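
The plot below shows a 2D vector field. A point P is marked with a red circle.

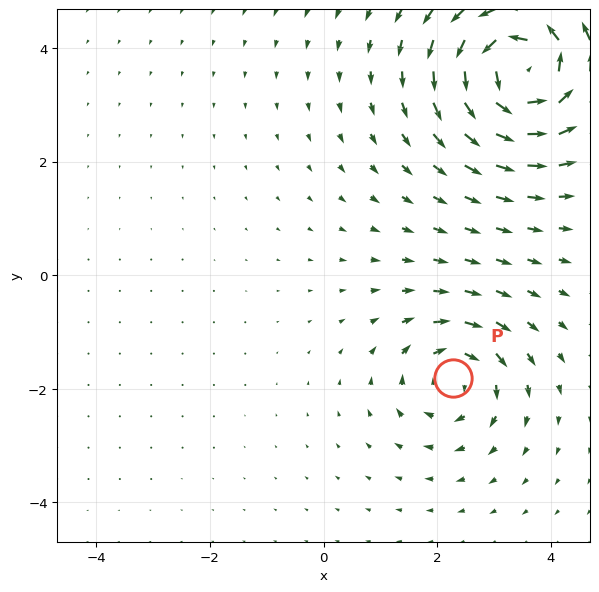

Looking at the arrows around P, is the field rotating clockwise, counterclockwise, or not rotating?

clockwise

Near P at (2.3, -1.8) the arrows circulate clockwise. The curl (z-component) there is about -4; negative curl means clockwise rotation.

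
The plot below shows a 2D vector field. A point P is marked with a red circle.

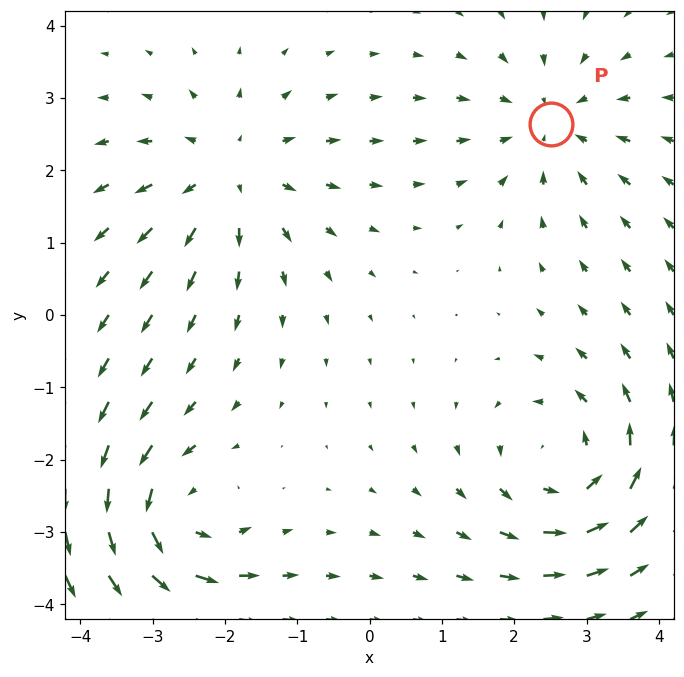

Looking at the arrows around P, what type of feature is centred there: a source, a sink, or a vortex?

sink

At P (2.5, 2.6) the arrows converge inward. Divergence about -4, curl ≈0 — negative divergence with near-zero curl is a sink.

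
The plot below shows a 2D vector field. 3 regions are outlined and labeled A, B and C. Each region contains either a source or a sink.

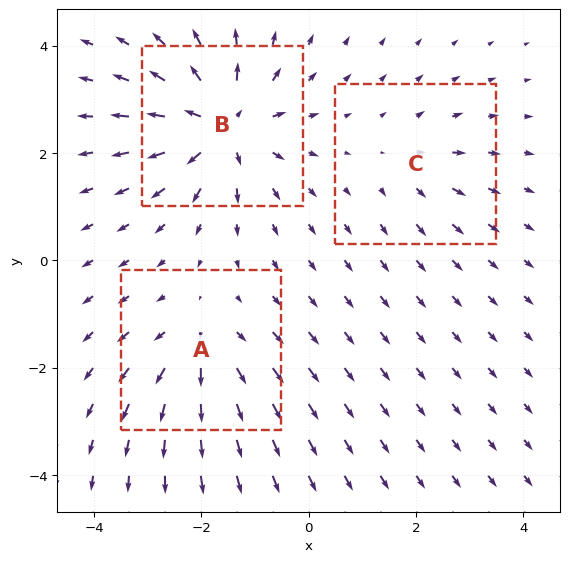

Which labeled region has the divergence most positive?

Divergence at each region's feature centre — A: about +4, B: about +6, C: about +2. Region B is most positive.

B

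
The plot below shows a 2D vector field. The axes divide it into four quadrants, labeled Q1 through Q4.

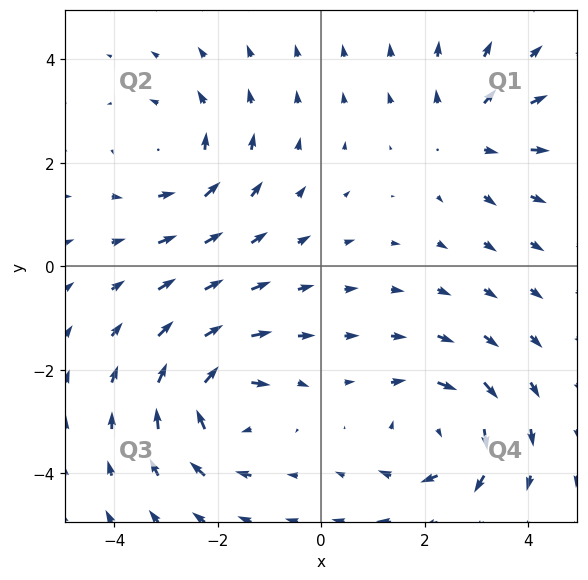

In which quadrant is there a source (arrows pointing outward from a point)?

The source sits at approximately (2.8, 2.6), which lies in quadrant Q1. The divergence there is about +3, positive as expected for a source.

Q1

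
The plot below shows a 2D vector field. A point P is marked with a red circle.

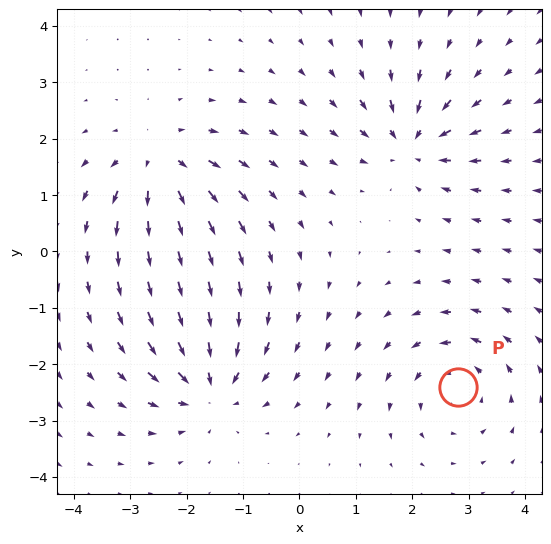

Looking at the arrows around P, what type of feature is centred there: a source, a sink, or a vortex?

At P (2.8, -2.4) the arrows circulate counterclockwise. Divergence ≈0, curl about +5 — near-zero divergence with nonzero curl is a vortex.

vortex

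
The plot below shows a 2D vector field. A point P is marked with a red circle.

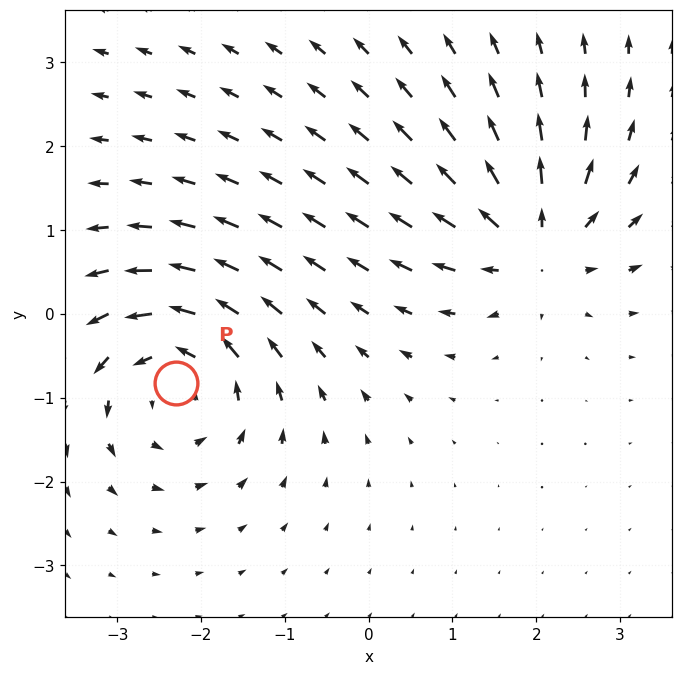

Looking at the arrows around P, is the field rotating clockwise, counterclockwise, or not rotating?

Near P at (-2.3, -0.8) the arrows circulate counterclockwise. The curl (z-component) there is about +4; positive curl means counterclockwise rotation.

counterclockwise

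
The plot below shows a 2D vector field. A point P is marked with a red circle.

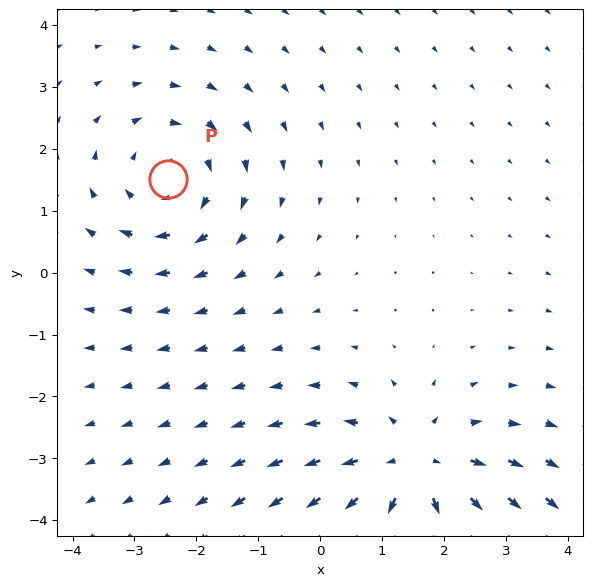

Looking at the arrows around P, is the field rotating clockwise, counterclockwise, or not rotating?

Near P at (-2.5, 1.5) the arrows circulate clockwise. The curl (z-component) there is about -3; negative curl means clockwise rotation.

clockwise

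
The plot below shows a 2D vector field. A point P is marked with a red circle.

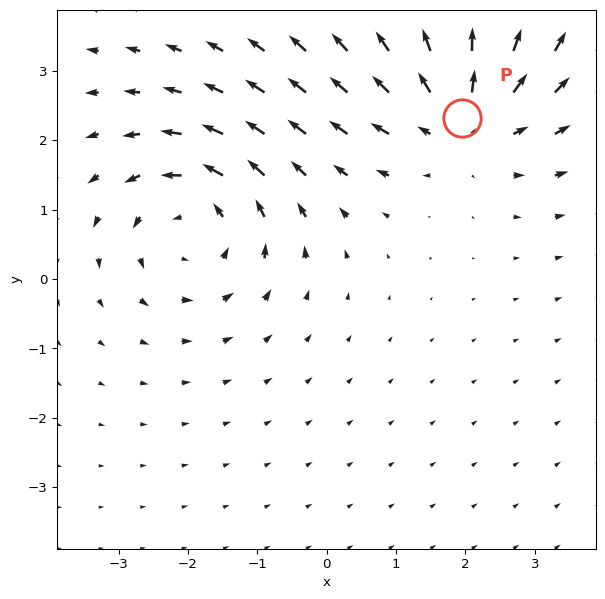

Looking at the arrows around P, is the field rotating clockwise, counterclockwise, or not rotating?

Near P at (1.9, 2.3) the arrows show no circulation. The curl there is ≈0.

not rotating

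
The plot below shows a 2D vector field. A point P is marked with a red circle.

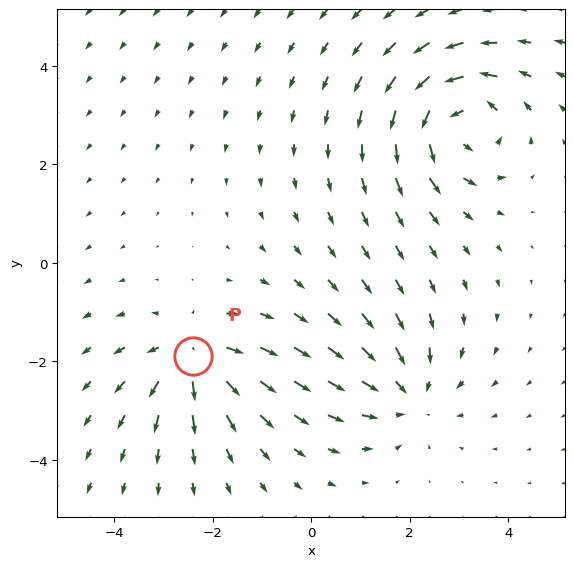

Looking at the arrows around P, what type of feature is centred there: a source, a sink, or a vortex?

At P (-2.4, -1.9) the arrows spread outward. Divergence about +4, curl ≈0 — positive divergence with near-zero curl is a source.

source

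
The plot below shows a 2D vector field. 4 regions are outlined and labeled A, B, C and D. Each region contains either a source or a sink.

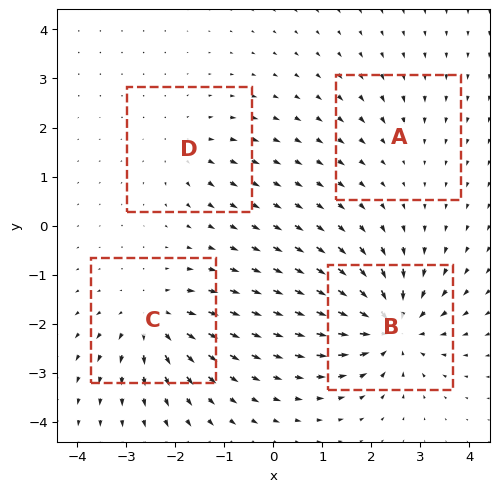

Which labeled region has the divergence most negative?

Divergence at each region's feature centre — A: about -2, B: about -8, C: about +6, D: about +4. Region B is most negative.

B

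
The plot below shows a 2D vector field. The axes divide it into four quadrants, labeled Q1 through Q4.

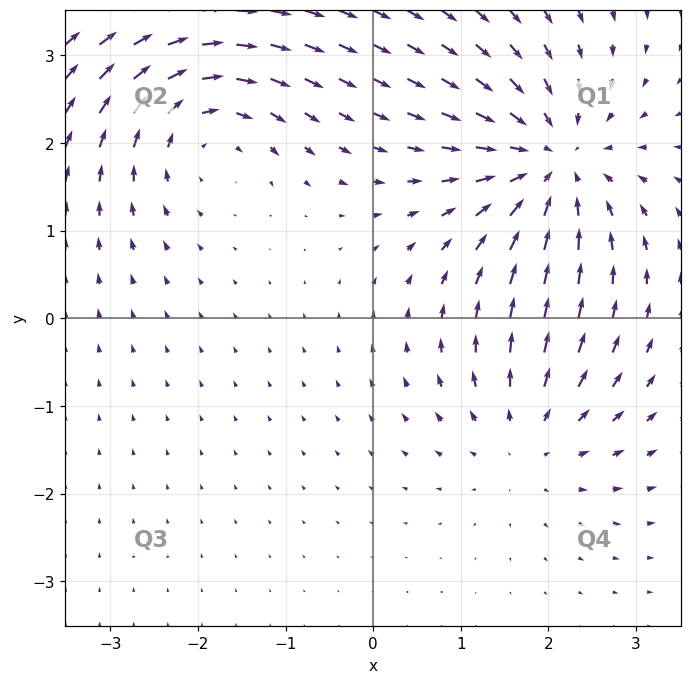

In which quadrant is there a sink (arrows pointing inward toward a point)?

The sink sits at approximately (2.0, 1.8), which lies in quadrant Q1. The divergence there is about -5, negative as expected for a sink.

Q1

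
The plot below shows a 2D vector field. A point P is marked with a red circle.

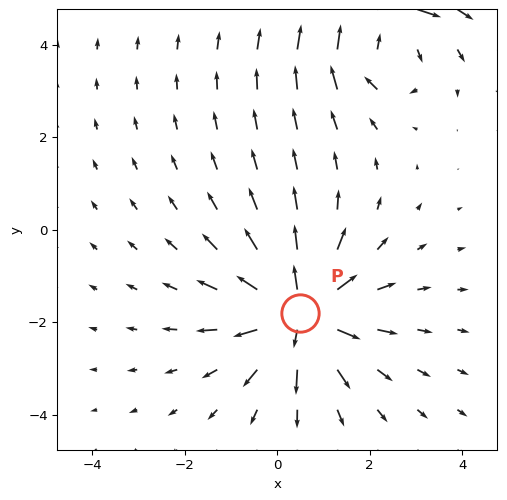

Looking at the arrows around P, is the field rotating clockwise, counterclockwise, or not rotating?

Near P at (0.5, -1.8) the arrows show no circulation. The curl there is ≈0.

not rotating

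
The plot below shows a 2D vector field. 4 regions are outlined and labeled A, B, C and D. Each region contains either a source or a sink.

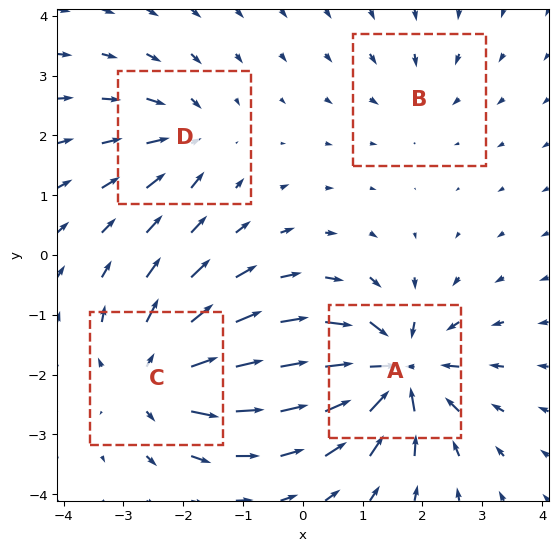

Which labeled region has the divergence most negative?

Divergence at each region's feature centre — A: about -9, B: about -3, C: about +7, D: about -4. Region A is most negative.

A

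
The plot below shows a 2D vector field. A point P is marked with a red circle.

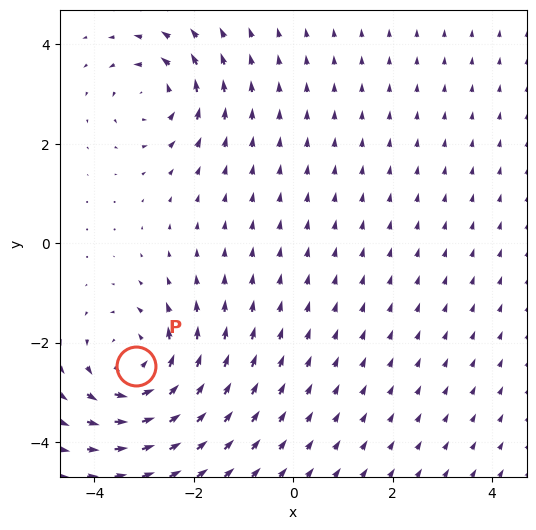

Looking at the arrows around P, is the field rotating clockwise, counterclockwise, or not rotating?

Near P at (-3.2, -2.5) the arrows circulate counterclockwise. The curl (z-component) there is about +4; positive curl means counterclockwise rotation.

counterclockwise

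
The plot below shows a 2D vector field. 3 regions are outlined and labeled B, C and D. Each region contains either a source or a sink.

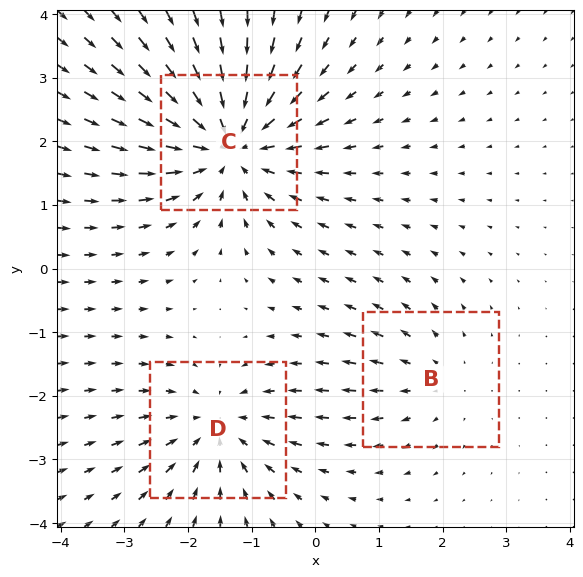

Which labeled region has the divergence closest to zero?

Divergence at each region's feature centre — B: about +2, C: about -5, D: about -3. Region B is closest to zero.

B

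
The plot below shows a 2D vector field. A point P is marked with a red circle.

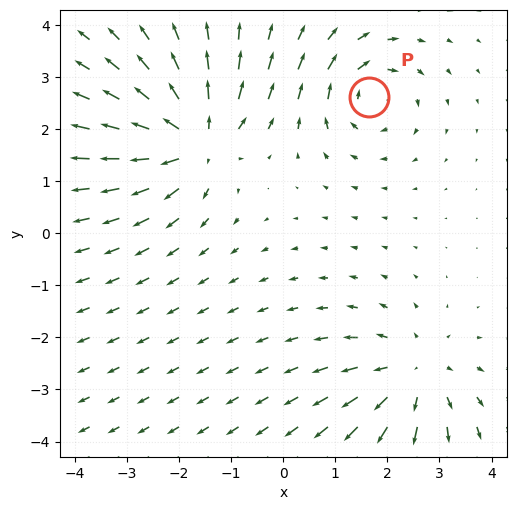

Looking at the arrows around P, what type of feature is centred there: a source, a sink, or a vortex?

vortex

At P (1.6, 2.6) the arrows circulate clockwise. Divergence ≈0, curl about -4 — near-zero divergence with nonzero curl is a vortex.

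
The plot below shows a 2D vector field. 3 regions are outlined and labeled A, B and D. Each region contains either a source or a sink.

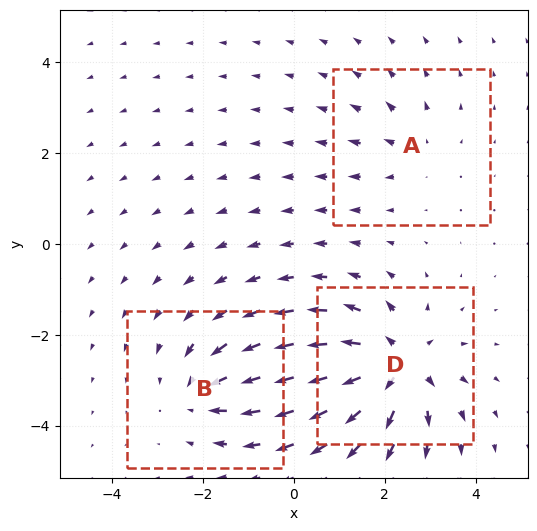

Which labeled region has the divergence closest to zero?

Divergence at each region's feature centre — A: about +2, B: about -3, D: about +5. Region A is closest to zero.

A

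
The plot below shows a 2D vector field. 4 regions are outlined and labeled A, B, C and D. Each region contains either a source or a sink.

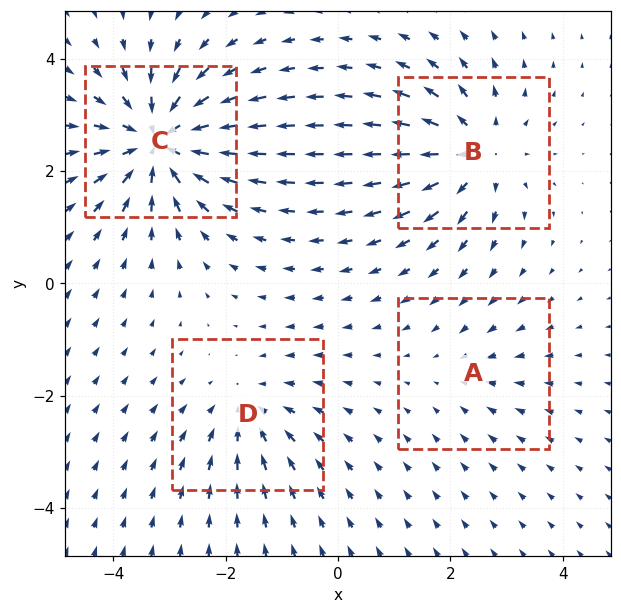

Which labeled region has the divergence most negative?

C

Divergence at each region's feature centre — A: about -2, B: about +5, C: about -7, D: about -4. Region C is most negative.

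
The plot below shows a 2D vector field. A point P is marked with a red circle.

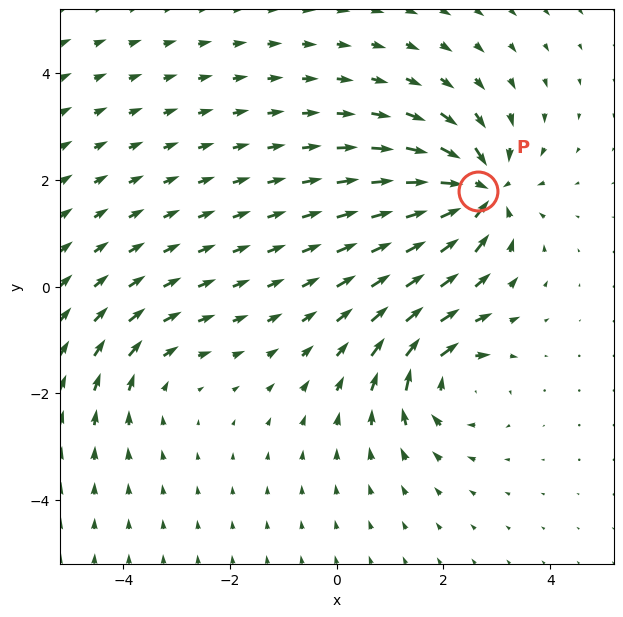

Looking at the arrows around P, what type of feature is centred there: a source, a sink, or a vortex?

At P (2.6, 1.8) the arrows converge inward. Divergence about -6, curl ≈0 — negative divergence with near-zero curl is a sink.

sink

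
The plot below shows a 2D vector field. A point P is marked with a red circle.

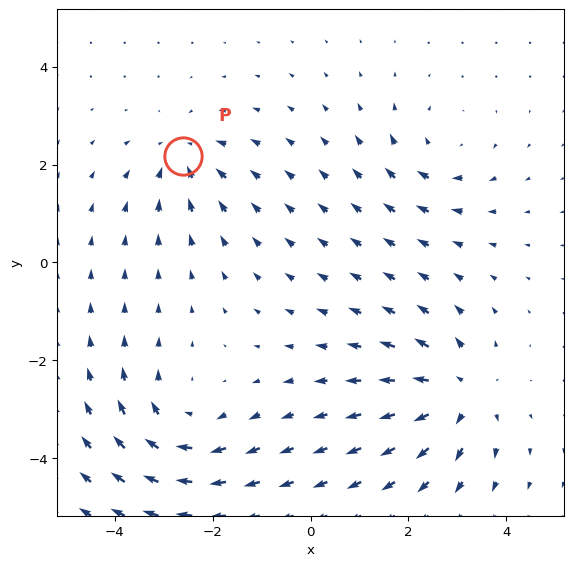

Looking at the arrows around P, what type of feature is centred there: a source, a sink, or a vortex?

At P (-2.6, 2.2) the arrows converge inward. Divergence about -4, curl ≈0 — negative divergence with near-zero curl is a sink.

sink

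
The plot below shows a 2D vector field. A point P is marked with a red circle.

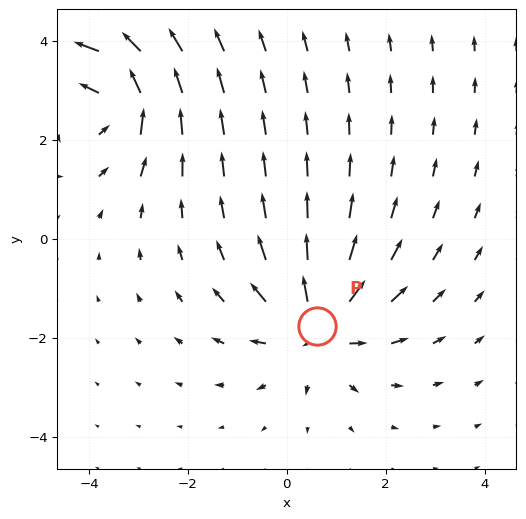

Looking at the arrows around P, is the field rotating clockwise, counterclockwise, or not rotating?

not rotating

Near P at (0.6, -1.8) the arrows show no circulation. The curl there is ≈0.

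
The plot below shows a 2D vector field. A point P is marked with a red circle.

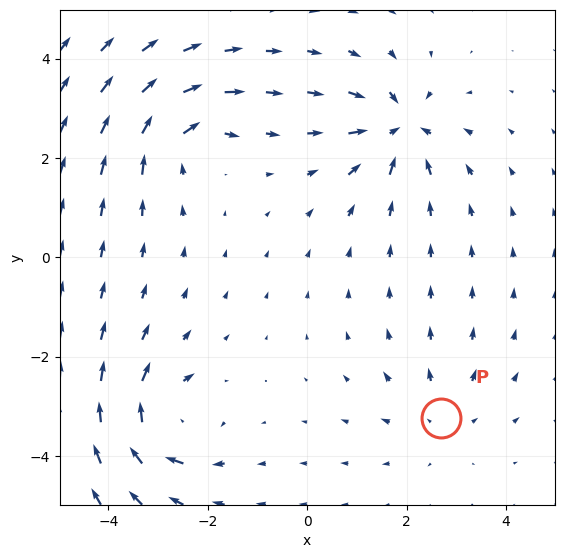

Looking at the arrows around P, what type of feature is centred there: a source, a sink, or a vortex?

source

At P (2.7, -3.2) the arrows spread outward. Divergence about +3, curl ≈0 — positive divergence with near-zero curl is a source.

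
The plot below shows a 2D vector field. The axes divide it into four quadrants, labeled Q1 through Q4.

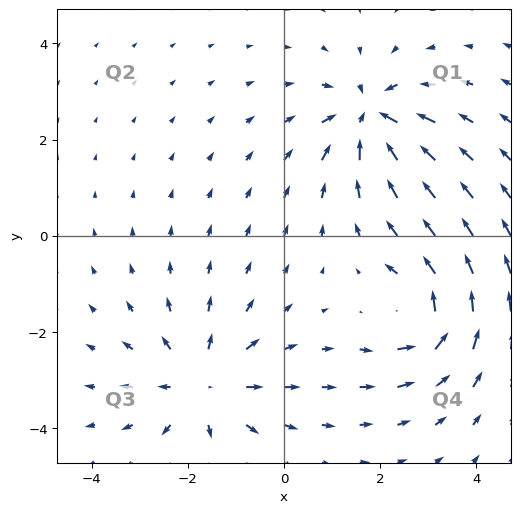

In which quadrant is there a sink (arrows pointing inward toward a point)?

Q1

The sink sits at approximately (1.8, 2.5), which lies in quadrant Q1. The divergence there is about -5, negative as expected for a sink.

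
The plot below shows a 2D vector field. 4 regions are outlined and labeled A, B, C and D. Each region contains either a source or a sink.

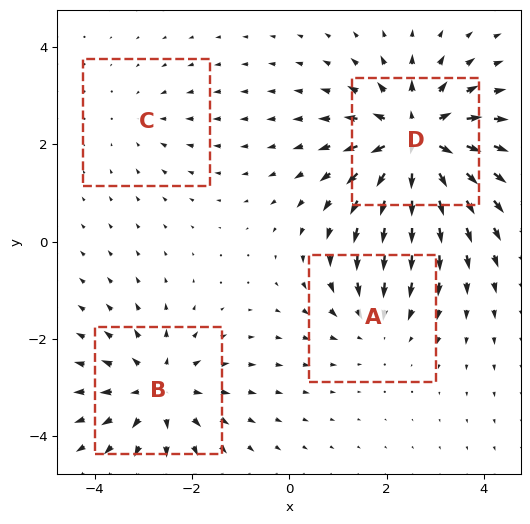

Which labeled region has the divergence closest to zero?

C

Divergence at each region's feature centre — A: about -3, B: about +5, C: about -2, D: about +8. Region C is closest to zero.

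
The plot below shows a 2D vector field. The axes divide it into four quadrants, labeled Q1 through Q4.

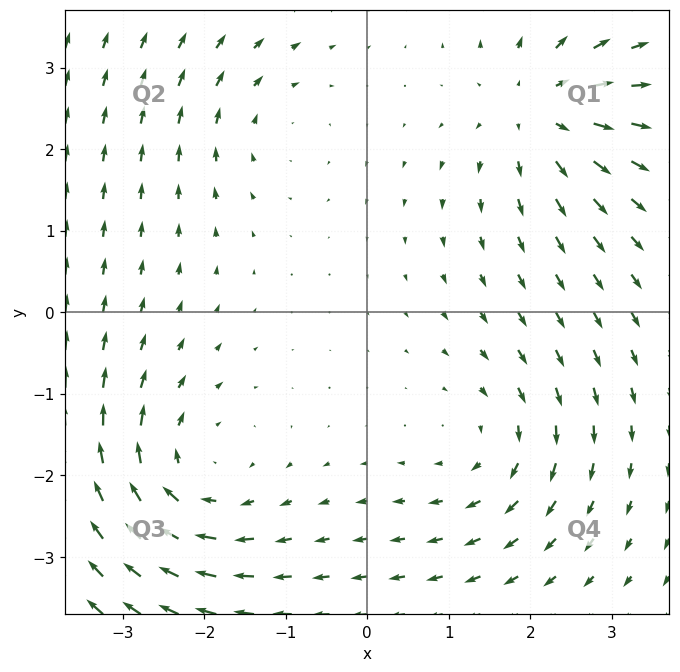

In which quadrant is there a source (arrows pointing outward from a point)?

Q1

The source sits at approximately (2.1, 2.5), which lies in quadrant Q1. The divergence there is about +5, positive as expected for a source.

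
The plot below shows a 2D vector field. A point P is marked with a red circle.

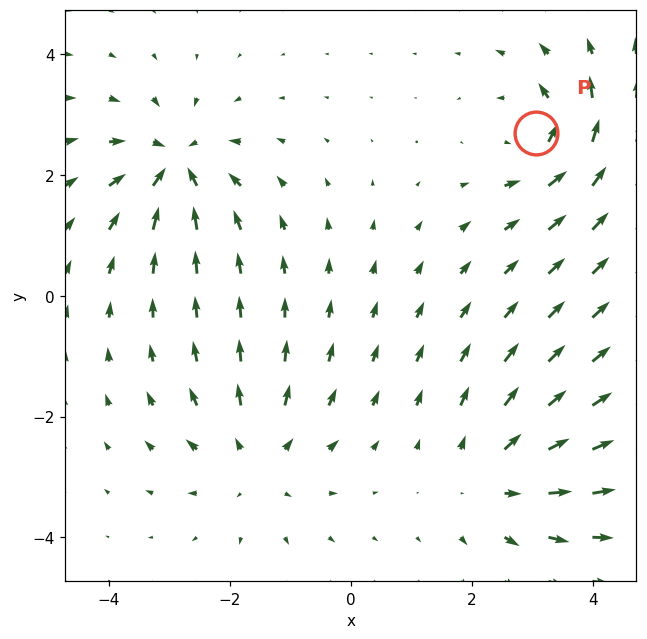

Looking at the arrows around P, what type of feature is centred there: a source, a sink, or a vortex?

vortex

At P (3.1, 2.7) the arrows circulate counterclockwise. Divergence ≈0, curl about +5 — near-zero divergence with nonzero curl is a vortex.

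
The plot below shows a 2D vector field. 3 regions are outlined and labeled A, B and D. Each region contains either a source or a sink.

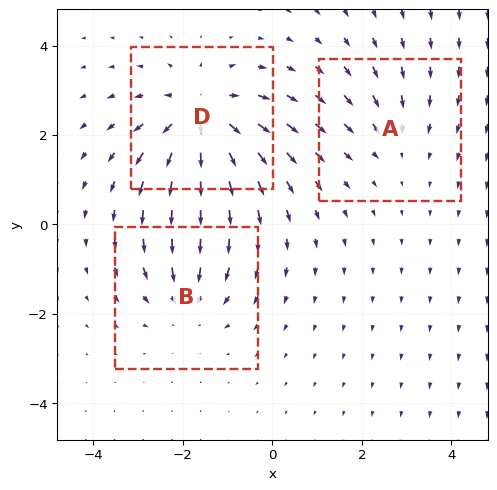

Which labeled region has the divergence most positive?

D

Divergence at each region's feature centre — A: about -2, B: about -3, D: about +4. Region D is most positive.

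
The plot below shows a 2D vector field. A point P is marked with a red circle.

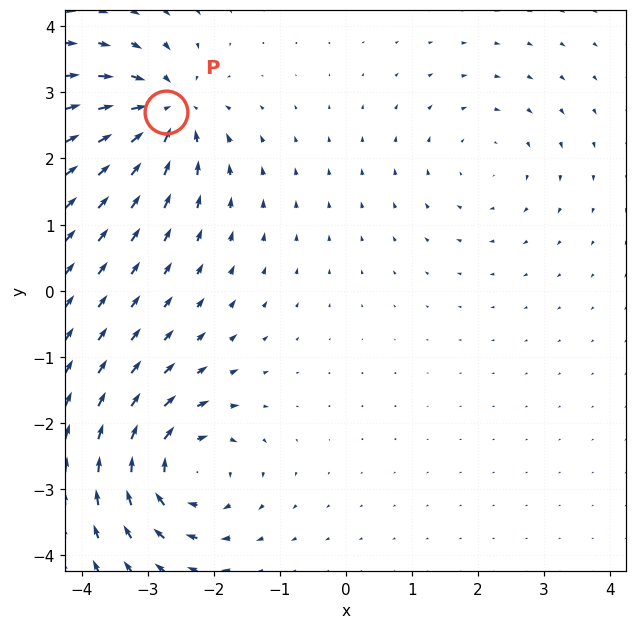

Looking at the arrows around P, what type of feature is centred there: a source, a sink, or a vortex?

sink

At P (-2.7, 2.7) the arrows converge inward. Divergence about -6, curl ≈0 — negative divergence with near-zero curl is a sink.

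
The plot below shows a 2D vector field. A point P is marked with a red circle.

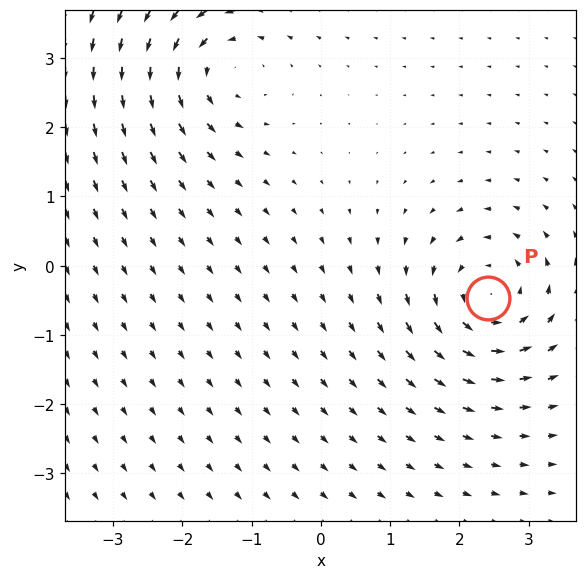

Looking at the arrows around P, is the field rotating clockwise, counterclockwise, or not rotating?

counterclockwise

Near P at (2.4, -0.5) the arrows circulate counterclockwise. The curl (z-component) there is about +5; positive curl means counterclockwise rotation.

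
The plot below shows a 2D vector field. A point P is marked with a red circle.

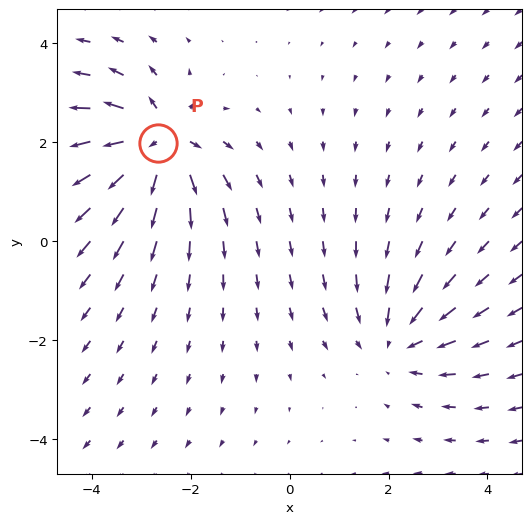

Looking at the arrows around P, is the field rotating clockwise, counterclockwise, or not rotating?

Near P at (-2.7, 2.0) the arrows show no circulation. The curl there is ≈0.

not rotating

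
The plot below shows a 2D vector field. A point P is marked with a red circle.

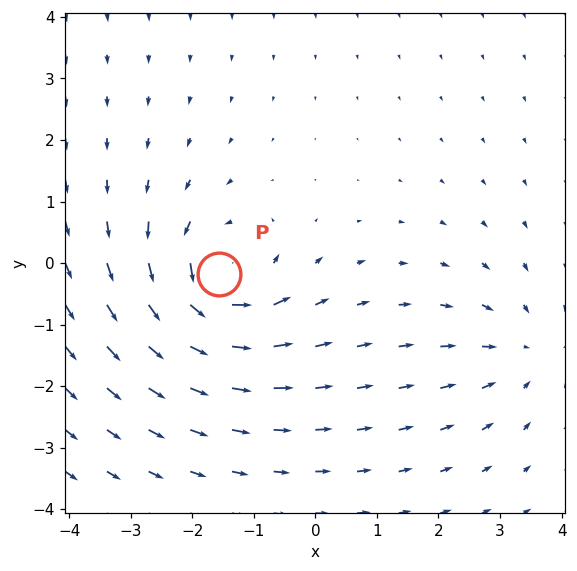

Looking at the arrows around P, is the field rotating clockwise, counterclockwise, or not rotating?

Near P at (-1.6, -0.2) the arrows circulate counterclockwise. The curl (z-component) there is about +6; positive curl means counterclockwise rotation.

counterclockwise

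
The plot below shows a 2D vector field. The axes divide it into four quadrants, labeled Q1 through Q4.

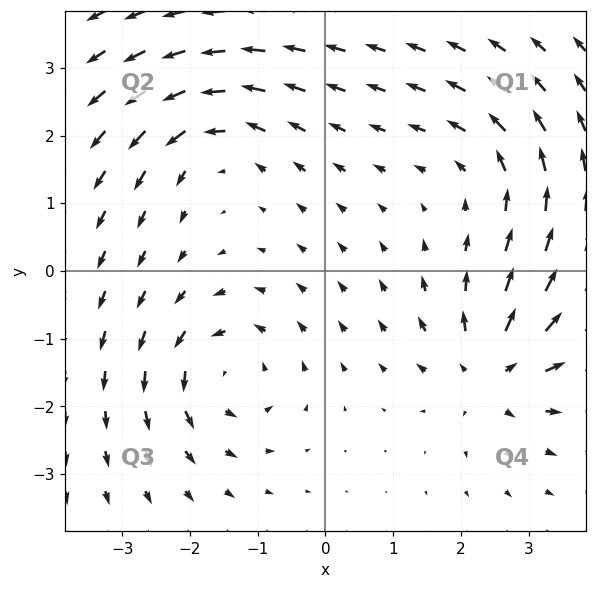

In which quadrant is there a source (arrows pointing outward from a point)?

The source sits at approximately (2.5, -1.5), which lies in quadrant Q4. The divergence there is about +6, positive as expected for a source.

Q4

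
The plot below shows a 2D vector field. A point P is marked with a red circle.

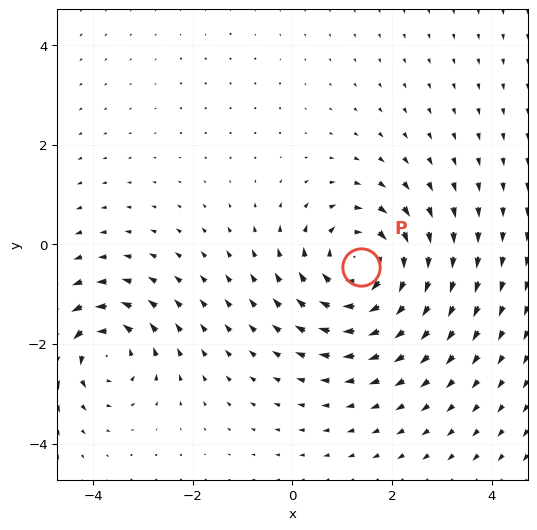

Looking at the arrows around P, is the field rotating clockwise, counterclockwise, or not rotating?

Near P at (1.4, -0.5) the arrows circulate clockwise. The curl (z-component) there is about -4; negative curl means clockwise rotation.

clockwise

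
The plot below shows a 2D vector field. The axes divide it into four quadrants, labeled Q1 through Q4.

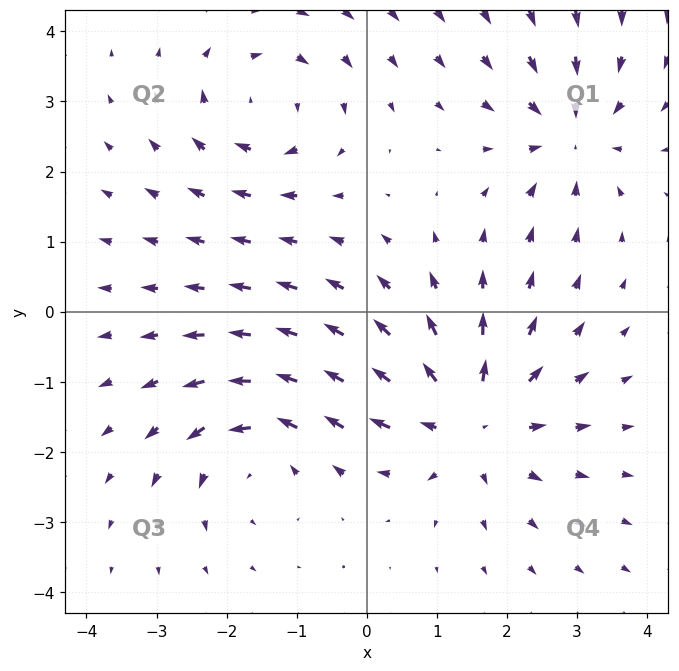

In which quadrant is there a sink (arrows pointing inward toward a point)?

The sink sits at approximately (2.9, 2.5), which lies in quadrant Q1. The divergence there is about -4, negative as expected for a sink.

Q1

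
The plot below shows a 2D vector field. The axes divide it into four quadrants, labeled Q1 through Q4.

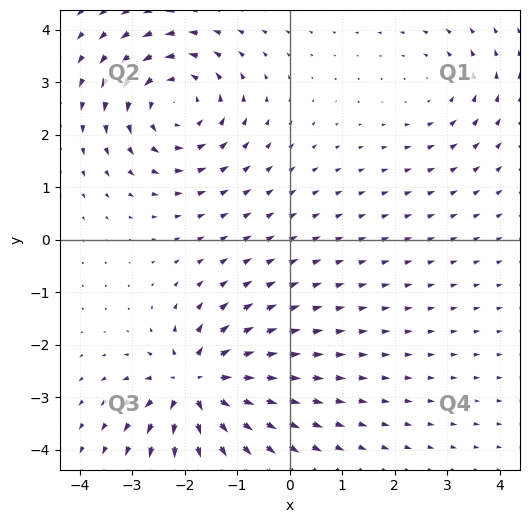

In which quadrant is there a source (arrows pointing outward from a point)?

Q3

The source sits at approximately (-1.8, -2.8), which lies in quadrant Q3. The divergence there is about +7, positive as expected for a source.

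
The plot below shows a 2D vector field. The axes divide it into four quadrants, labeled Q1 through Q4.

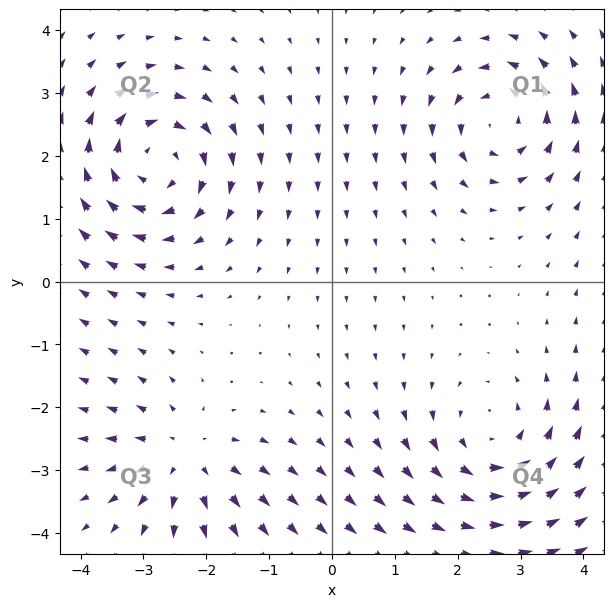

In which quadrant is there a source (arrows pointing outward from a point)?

Q3

The source sits at approximately (-2.4, -2.8), which lies in quadrant Q3. The divergence there is about +4, positive as expected for a source.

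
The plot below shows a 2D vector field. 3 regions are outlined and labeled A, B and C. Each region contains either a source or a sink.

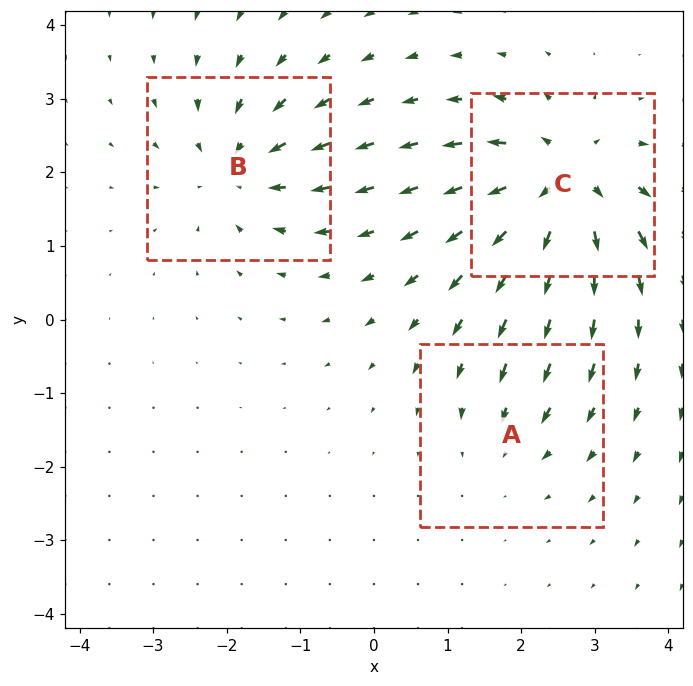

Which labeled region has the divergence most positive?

Divergence at each region's feature centre — A: about -2, B: about -4, C: about +6. Region C is most positive.

C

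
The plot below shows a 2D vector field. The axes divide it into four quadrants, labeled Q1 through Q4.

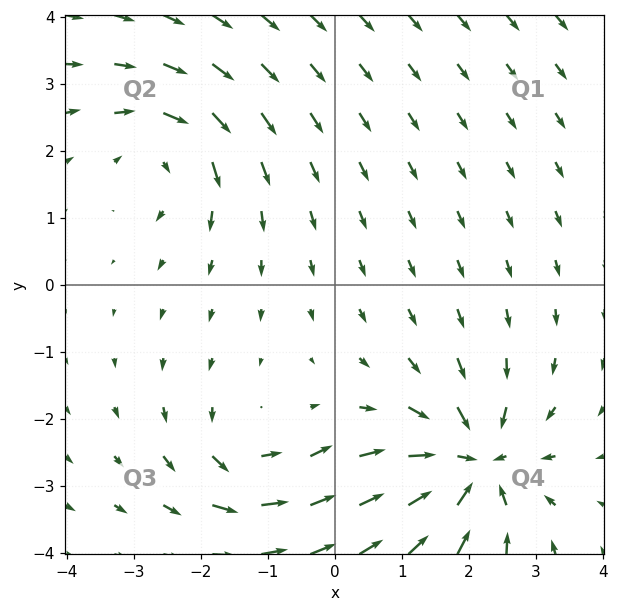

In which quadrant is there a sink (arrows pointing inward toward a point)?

The sink sits at approximately (2.1, -2.7), which lies in quadrant Q4. The divergence there is about -5, negative as expected for a sink.

Q4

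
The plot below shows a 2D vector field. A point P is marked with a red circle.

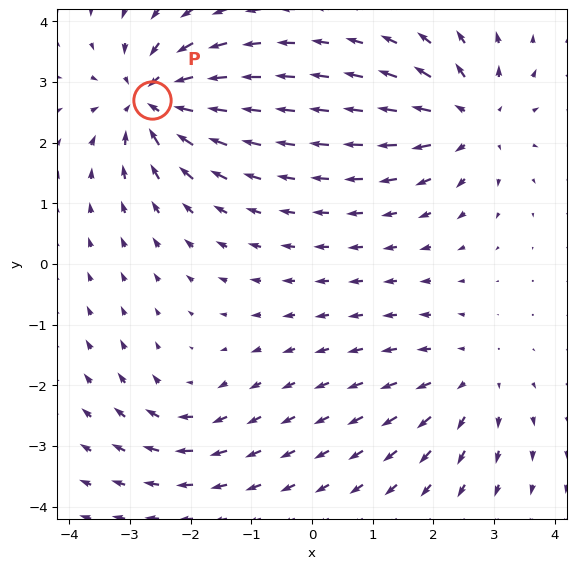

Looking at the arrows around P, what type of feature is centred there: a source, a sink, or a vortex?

At P (-2.6, 2.7) the arrows converge inward. Divergence about -7, curl ≈0 — negative divergence with near-zero curl is a sink.

sink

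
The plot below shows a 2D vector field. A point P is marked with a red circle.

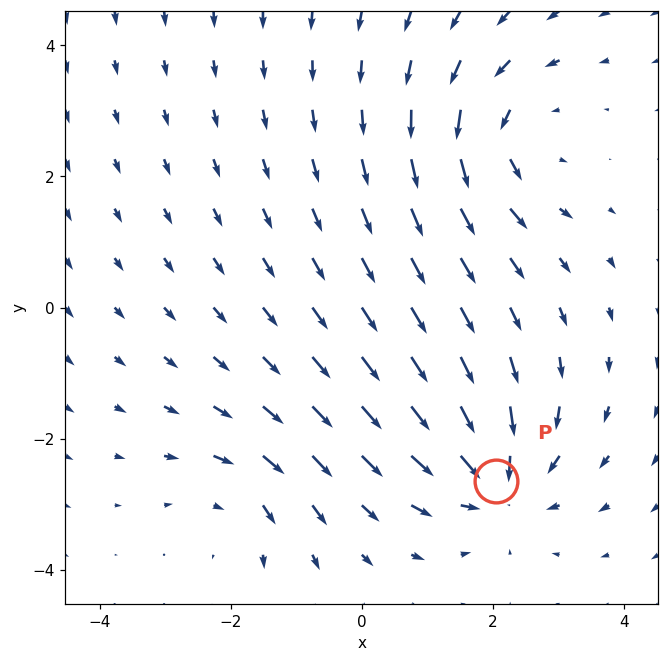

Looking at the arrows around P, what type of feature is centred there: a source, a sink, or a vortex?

sink

At P (2.0, -2.6) the arrows converge inward. Divergence about -5, curl ≈0 — negative divergence with near-zero curl is a sink.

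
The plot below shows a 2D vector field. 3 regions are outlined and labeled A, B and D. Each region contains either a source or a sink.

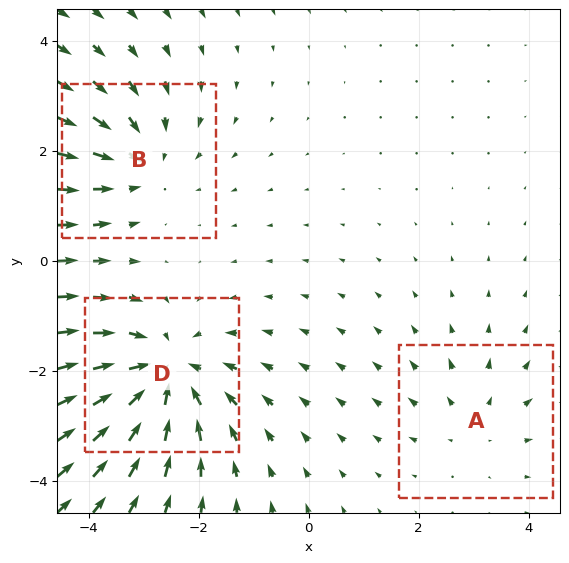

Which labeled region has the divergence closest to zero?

Divergence at each region's feature centre — A: about +2, B: about -3, D: about -4. Region A is closest to zero.

A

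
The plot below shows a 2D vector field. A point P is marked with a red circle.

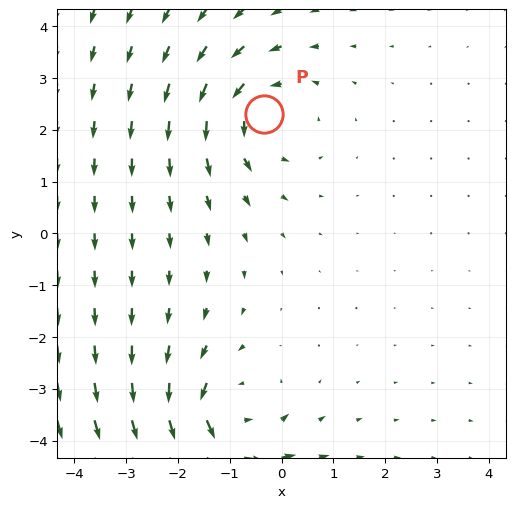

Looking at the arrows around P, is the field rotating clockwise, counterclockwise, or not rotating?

Near P at (-0.3, 2.3) the arrows circulate counterclockwise. The curl (z-component) there is about +3; positive curl means counterclockwise rotation.

counterclockwise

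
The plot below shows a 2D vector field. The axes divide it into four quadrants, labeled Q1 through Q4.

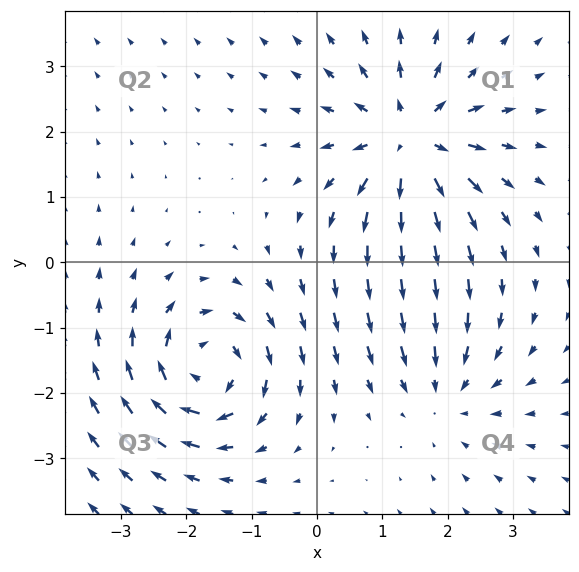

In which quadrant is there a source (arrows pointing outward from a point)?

The source sits at approximately (1.4, 1.9), which lies in quadrant Q1. The divergence there is about +5, positive as expected for a source.

Q1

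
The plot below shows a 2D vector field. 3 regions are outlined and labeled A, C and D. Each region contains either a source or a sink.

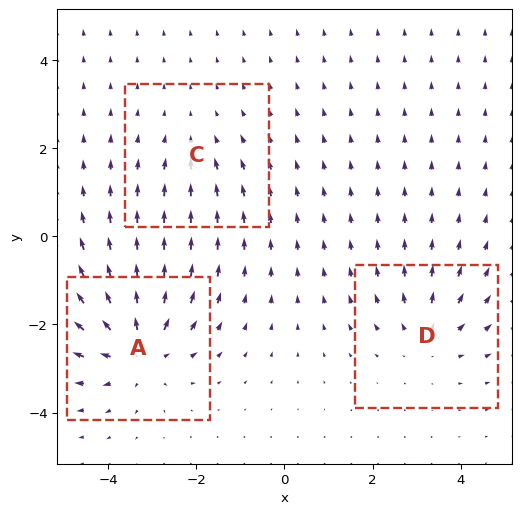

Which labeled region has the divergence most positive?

Divergence at each region's feature centre — A: about +4, C: about -2, D: about +3. Region A is most positive.

A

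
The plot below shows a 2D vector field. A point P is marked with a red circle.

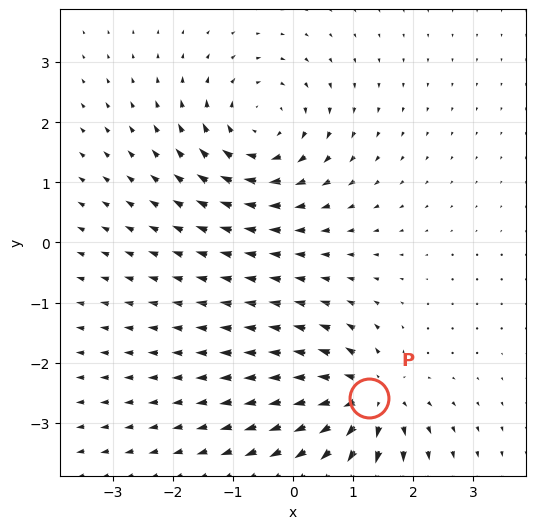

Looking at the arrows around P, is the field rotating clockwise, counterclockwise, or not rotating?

Near P at (1.3, -2.6) the arrows show no circulation. The curl there is ≈0.

not rotating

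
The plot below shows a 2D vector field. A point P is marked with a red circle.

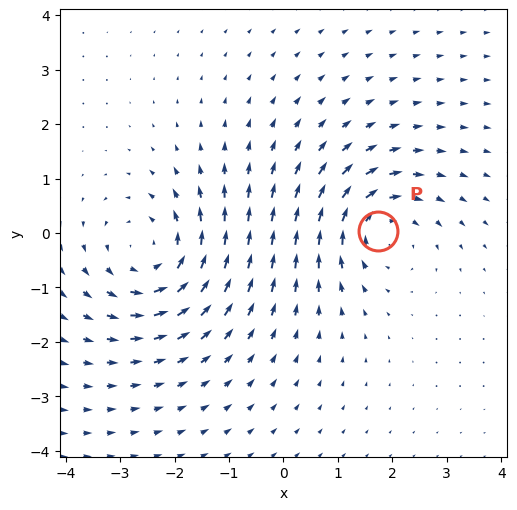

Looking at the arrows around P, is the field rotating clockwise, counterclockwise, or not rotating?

clockwise

Near P at (1.7, 0.0) the arrows circulate clockwise. The curl (z-component) there is about -4; negative curl means clockwise rotation.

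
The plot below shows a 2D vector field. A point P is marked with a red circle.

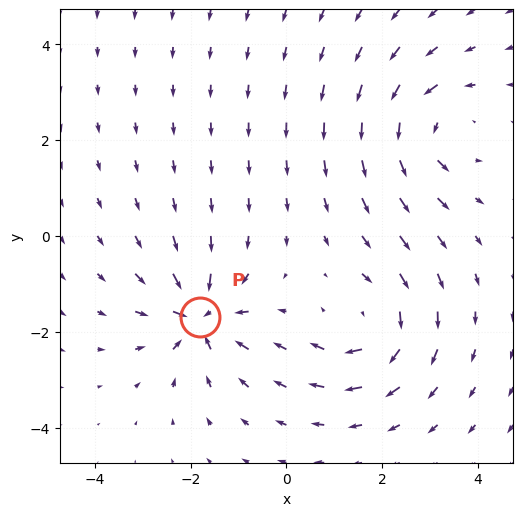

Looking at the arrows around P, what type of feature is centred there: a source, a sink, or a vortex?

sink

At P (-1.8, -1.7) the arrows converge inward. Divergence about -7, curl ≈0 — negative divergence with near-zero curl is a sink.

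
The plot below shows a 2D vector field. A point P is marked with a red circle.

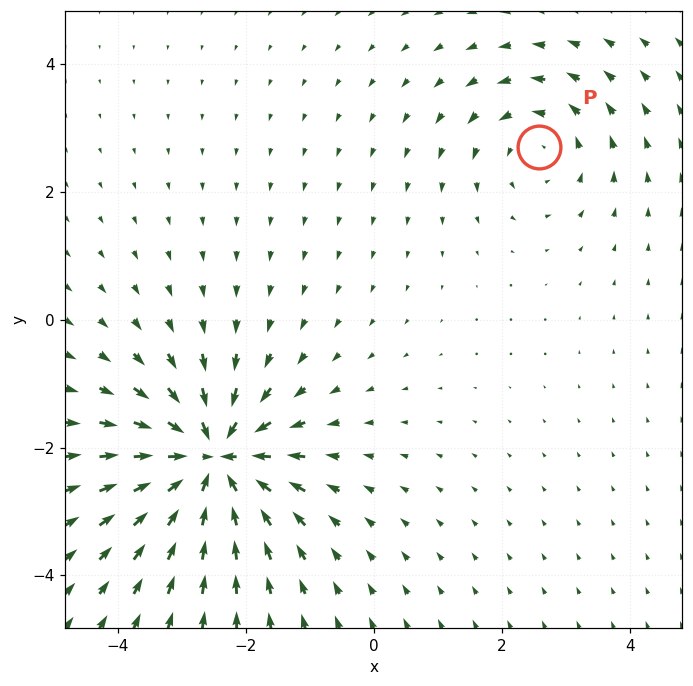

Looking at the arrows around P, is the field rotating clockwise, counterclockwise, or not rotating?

Near P at (2.6, 2.7) the arrows circulate counterclockwise. The curl (z-component) there is about +3; positive curl means counterclockwise rotation.

counterclockwise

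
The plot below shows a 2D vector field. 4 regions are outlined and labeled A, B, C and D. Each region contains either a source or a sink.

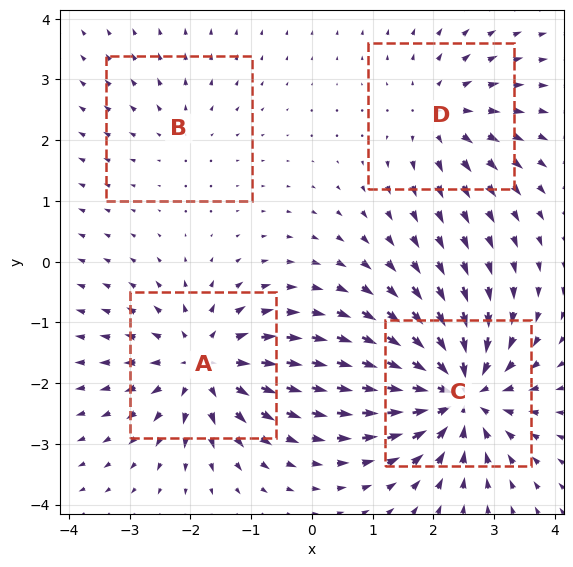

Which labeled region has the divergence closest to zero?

Divergence at each region's feature centre — A: about +6, B: about +2, C: about -8, D: about +4. Region B is closest to zero.

B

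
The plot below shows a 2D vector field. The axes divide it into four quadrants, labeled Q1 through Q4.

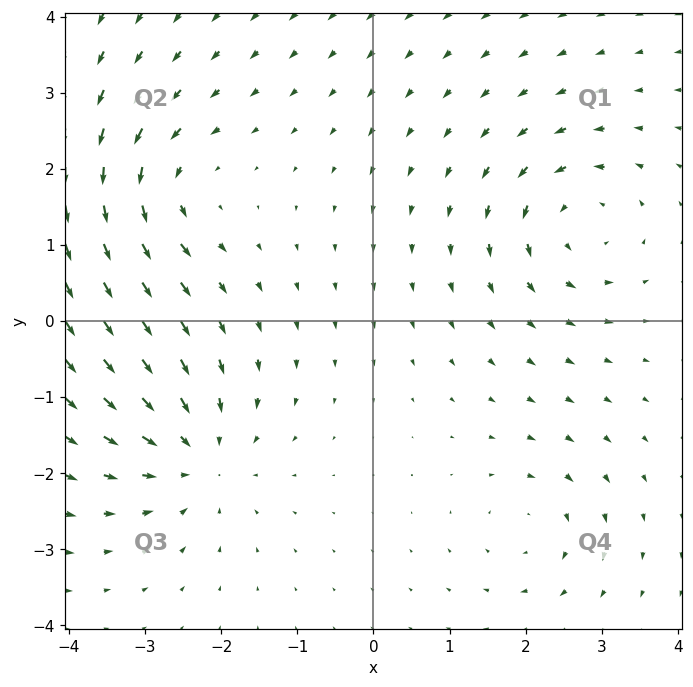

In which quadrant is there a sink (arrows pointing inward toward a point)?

The sink sits at approximately (-2.3, -1.8), which lies in quadrant Q3. The divergence there is about -5, negative as expected for a sink.

Q3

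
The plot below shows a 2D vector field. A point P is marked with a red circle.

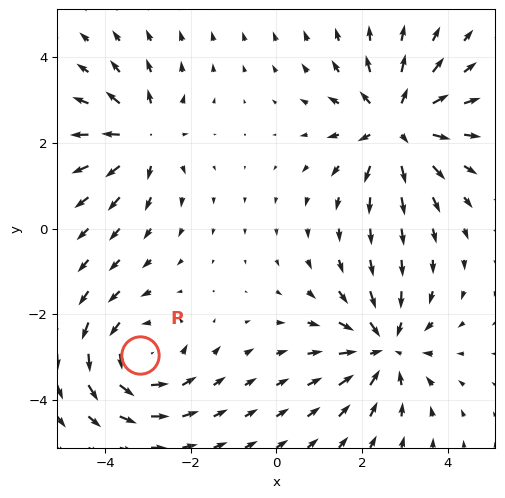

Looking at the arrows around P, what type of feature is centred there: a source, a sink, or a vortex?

At P (-3.2, -3.0) the arrows circulate counterclockwise. Divergence ≈0, curl about +4 — near-zero divergence with nonzero curl is a vortex.

vortex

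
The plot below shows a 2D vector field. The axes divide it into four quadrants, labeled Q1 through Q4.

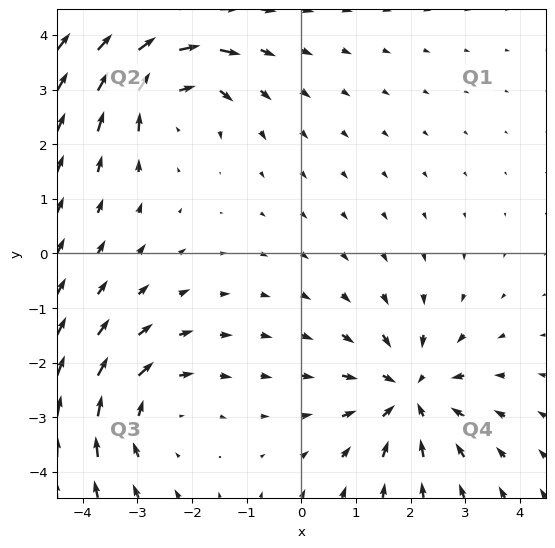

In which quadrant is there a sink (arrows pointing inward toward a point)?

Q4

The sink sits at approximately (2.0, -2.6), which lies in quadrant Q4. The divergence there is about -4, negative as expected for a sink.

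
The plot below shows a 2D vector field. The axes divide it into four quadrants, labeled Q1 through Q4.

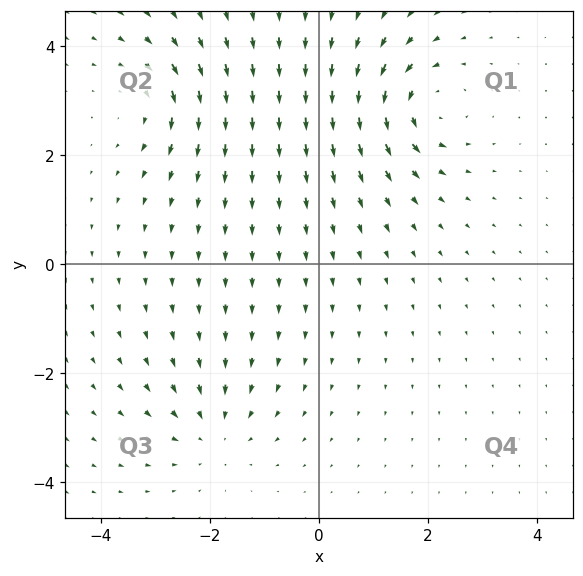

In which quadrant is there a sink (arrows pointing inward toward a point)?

Q3

The sink sits at approximately (-1.9, -3.1), which lies in quadrant Q3. The divergence there is about -4, negative as expected for a sink.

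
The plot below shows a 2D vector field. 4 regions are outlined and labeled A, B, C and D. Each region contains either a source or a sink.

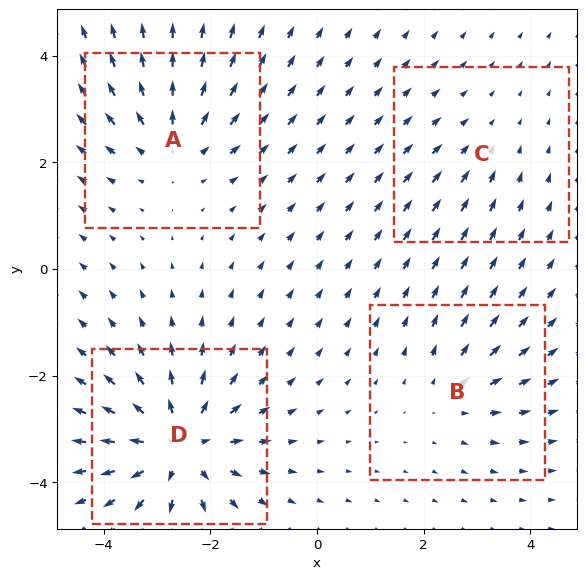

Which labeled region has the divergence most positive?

Divergence at each region's feature centre — A: about +5, B: about +3, C: about -2, D: about +7. Region D is most positive.

D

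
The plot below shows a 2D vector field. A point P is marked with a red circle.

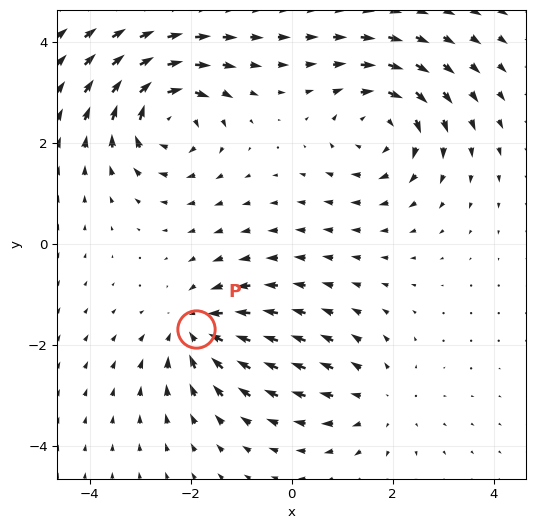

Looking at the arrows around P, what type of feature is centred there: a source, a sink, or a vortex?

sink

At P (-1.9, -1.7) the arrows converge inward. Divergence about -5, curl ≈0 — negative divergence with near-zero curl is a sink.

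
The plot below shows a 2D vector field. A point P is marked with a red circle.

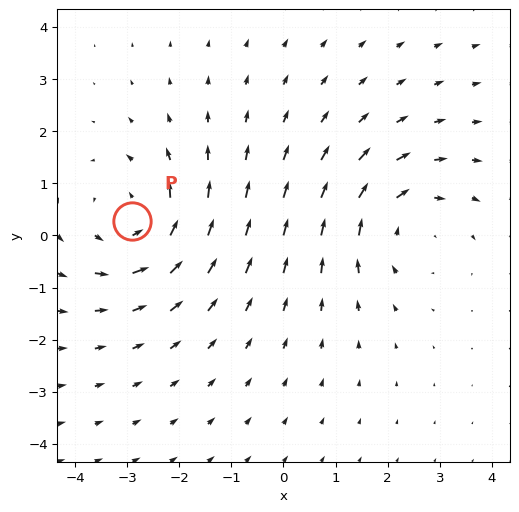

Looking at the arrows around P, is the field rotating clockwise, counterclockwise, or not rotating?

counterclockwise

Near P at (-2.9, 0.3) the arrows circulate counterclockwise. The curl (z-component) there is about +3; positive curl means counterclockwise rotation.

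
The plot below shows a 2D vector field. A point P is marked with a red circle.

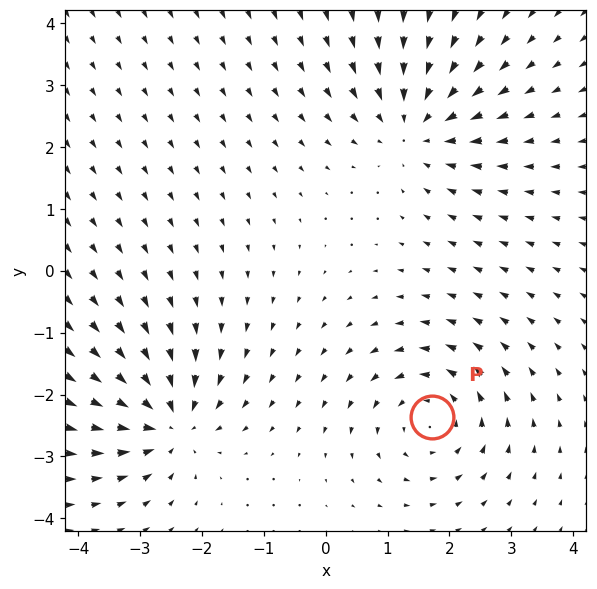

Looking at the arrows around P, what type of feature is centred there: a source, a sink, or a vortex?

At P (1.7, -2.4) the arrows circulate counterclockwise. Divergence ≈0, curl about +5 — near-zero divergence with nonzero curl is a vortex.

vortex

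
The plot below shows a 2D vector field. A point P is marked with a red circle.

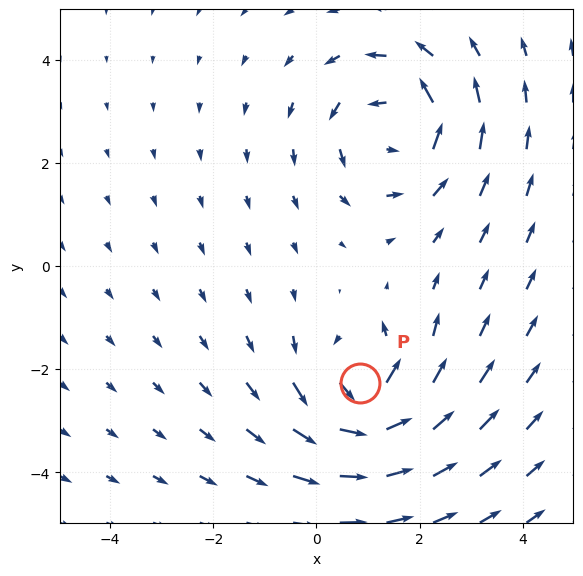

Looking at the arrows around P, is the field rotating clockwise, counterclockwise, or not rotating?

Near P at (0.8, -2.3) the arrows circulate counterclockwise. The curl (z-component) there is about +4; positive curl means counterclockwise rotation.

counterclockwise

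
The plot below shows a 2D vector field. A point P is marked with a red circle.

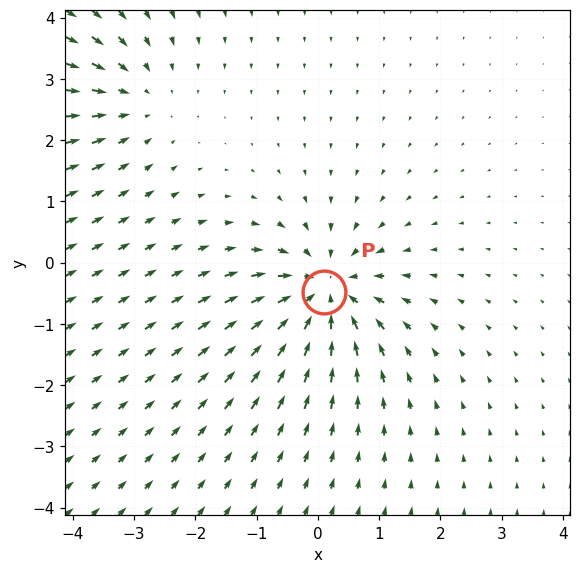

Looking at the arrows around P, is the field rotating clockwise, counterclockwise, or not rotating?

Near P at (0.1, -0.5) the arrows show no circulation. The curl there is ≈0.

not rotating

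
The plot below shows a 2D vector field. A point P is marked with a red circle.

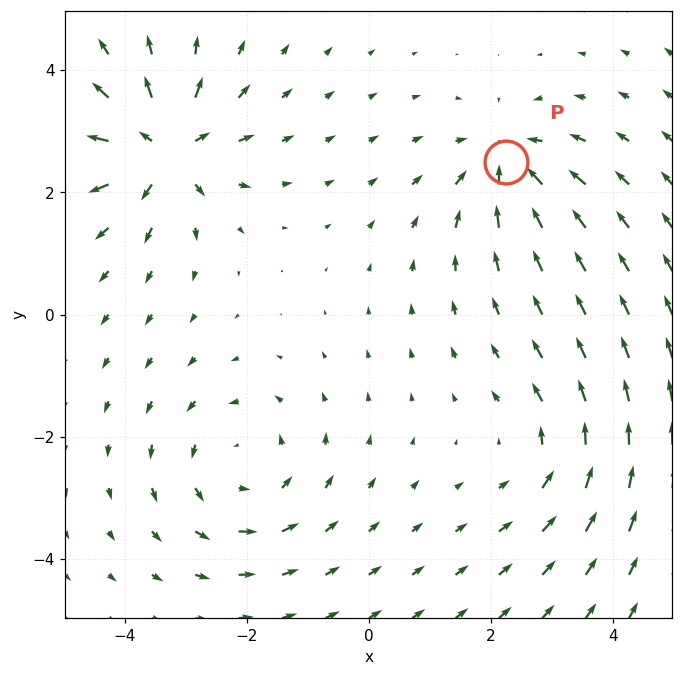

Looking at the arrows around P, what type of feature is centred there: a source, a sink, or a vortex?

At P (2.3, 2.5) the arrows converge inward. Divergence about -4, curl ≈0 — negative divergence with near-zero curl is a sink.

sink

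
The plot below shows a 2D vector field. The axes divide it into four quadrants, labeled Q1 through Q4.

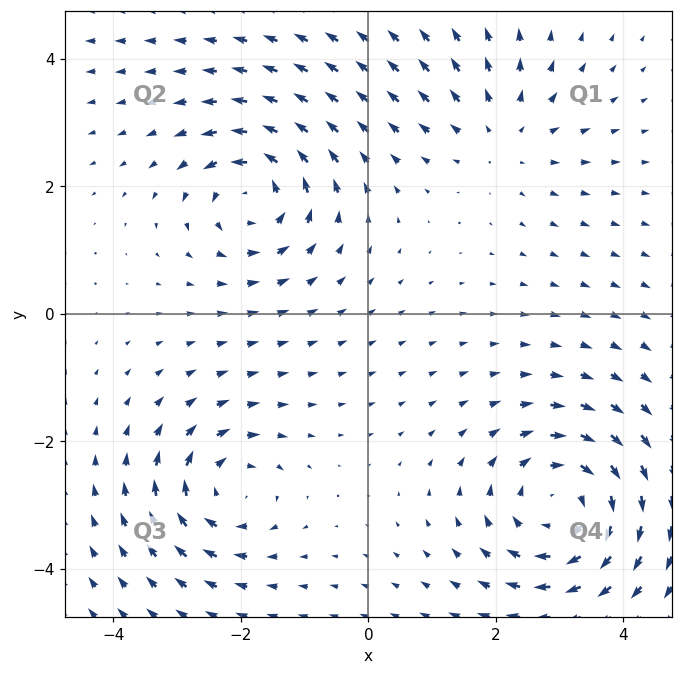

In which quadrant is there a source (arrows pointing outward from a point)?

The source sits at approximately (2.1, 2.8), which lies in quadrant Q1. The divergence there is about +2, positive as expected for a source.

Q1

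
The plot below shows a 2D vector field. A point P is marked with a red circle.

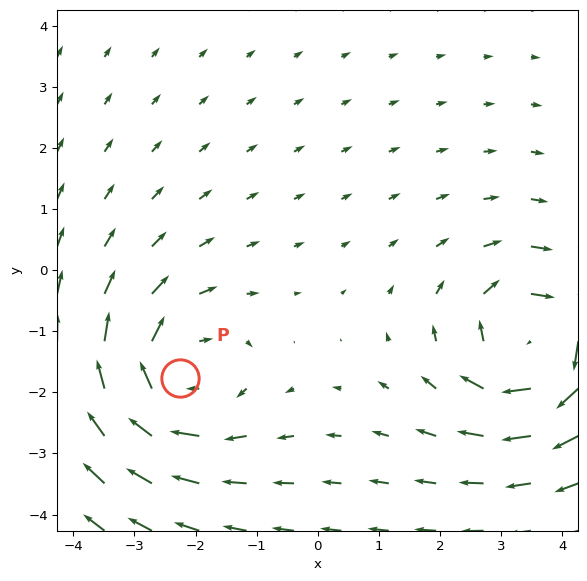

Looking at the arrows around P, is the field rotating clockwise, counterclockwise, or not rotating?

Near P at (-2.3, -1.8) the arrows circulate clockwise. The curl (z-component) there is about -3; negative curl means clockwise rotation.

clockwise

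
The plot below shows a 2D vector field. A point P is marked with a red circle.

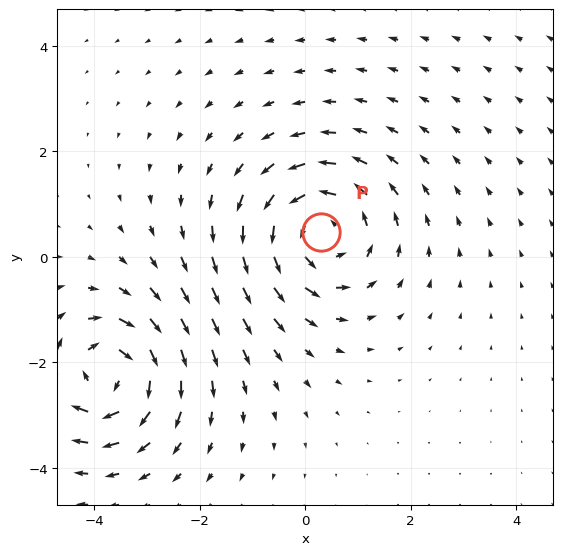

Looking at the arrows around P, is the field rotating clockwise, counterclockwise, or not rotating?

Near P at (0.3, 0.5) the arrows circulate counterclockwise. The curl (z-component) there is about +4; positive curl means counterclockwise rotation.

counterclockwise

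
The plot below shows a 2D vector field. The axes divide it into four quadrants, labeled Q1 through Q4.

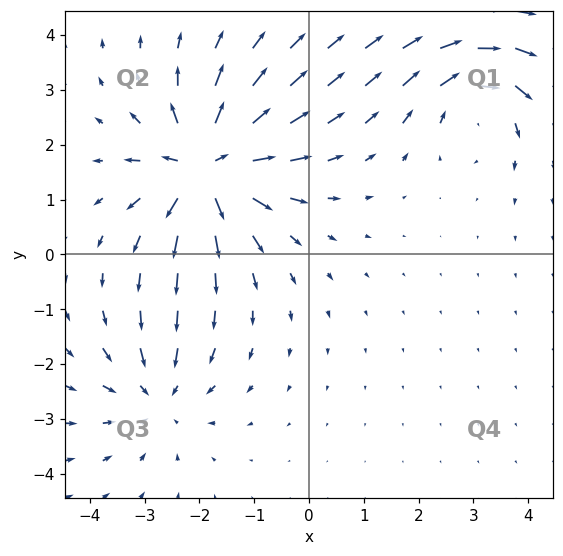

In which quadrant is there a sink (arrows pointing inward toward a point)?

Q3

The sink sits at approximately (-2.8, -2.6), which lies in quadrant Q3. The divergence there is about -3, negative as expected for a sink.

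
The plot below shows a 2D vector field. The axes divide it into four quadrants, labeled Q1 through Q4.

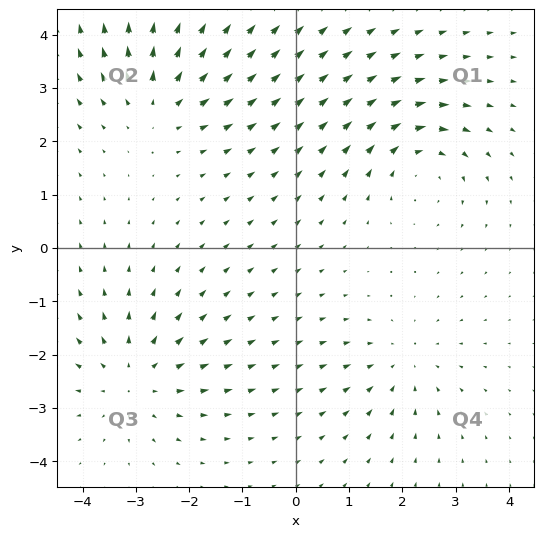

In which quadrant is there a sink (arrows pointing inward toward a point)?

The sink sits at approximately (2.0, -2.2), which lies in quadrant Q4. The divergence there is about -3, negative as expected for a sink.

Q4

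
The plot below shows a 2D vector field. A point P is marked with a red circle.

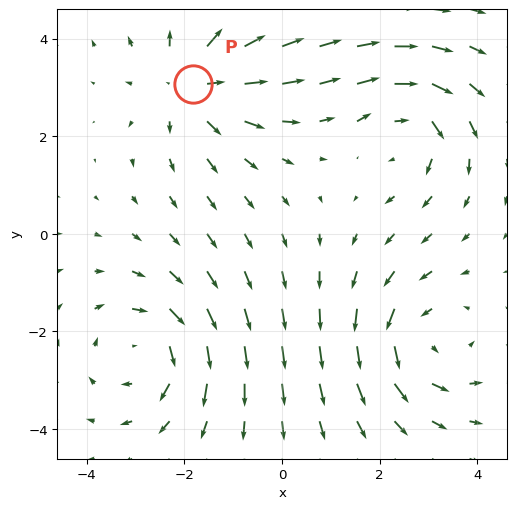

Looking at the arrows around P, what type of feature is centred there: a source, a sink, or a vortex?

source

At P (-1.8, 3.1) the arrows spread outward. Divergence about +4, curl ≈0 — positive divergence with near-zero curl is a source.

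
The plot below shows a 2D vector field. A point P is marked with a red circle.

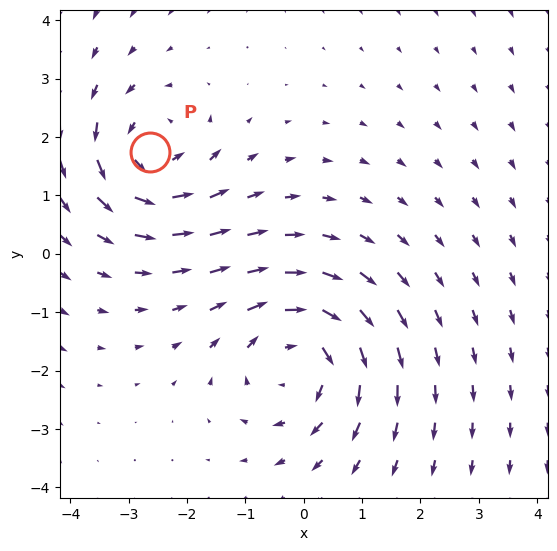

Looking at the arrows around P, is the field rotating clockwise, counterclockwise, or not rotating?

counterclockwise

Near P at (-2.6, 1.7) the arrows circulate counterclockwise. The curl (z-component) there is about +4; positive curl means counterclockwise rotation.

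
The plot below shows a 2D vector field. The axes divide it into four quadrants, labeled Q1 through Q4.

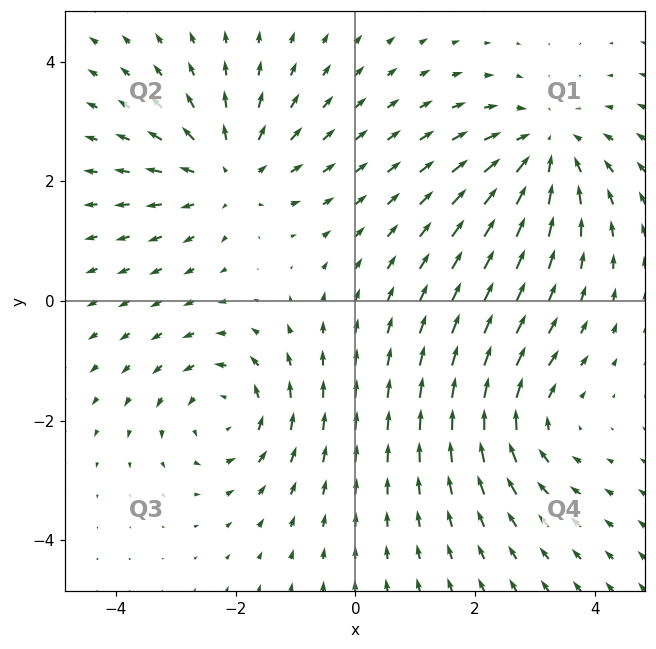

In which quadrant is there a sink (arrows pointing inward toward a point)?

Q1

The sink sits at approximately (3.2, 2.6), which lies in quadrant Q1. The divergence there is about -4, negative as expected for a sink.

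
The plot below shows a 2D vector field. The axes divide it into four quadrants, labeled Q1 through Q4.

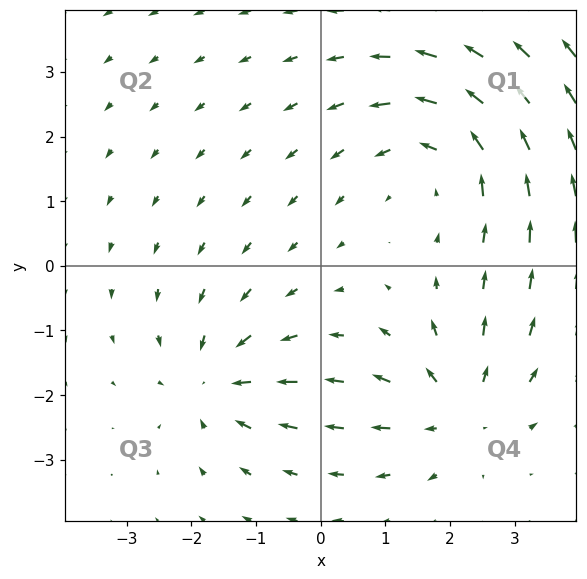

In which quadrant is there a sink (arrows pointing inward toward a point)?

Q3

The sink sits at approximately (-1.6, -1.8), which lies in quadrant Q3. The divergence there is about -4, negative as expected for a sink.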